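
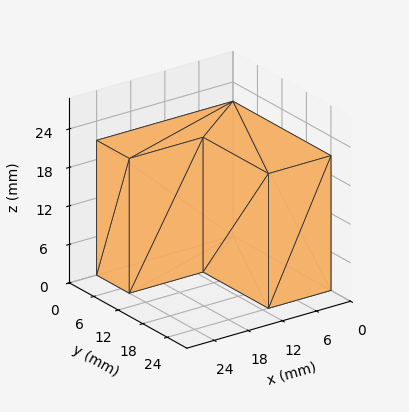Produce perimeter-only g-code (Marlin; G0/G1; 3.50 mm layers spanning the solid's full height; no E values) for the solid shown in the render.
Reading the render: the shape is an L-shaped prism: outer 24 × 24 mm, arm thicknesses ≈ 8 mm (horizontal) and 11 mm (vertical), extruded 21 mm in z (dimensions read to the nearest mm from the axis ticks). For the g-code, the solid's height is divided into equal slices at the stated Δz and each level perimeter traced with G1 moves after a G0 lift.

; perimeter-only toolpath
G21 ; units = mm
G90 ; absolute positioning
G28 ; home
; layer 1
G0 Z3.50
G0 X0.00 Y0.00
G1 X24.00 Y0.00
G1 X24.00 Y8.00
G1 X11.00 Y8.00
G1 X11.00 Y24.00
G1 X0.00 Y24.00
G1 X0.00 Y0.00
; layer 2
G0 Z7.00
G0 X0.00 Y0.00
G1 X24.00 Y0.00
G1 X24.00 Y8.00
G1 X11.00 Y8.00
G1 X11.00 Y24.00
G1 X0.00 Y24.00
G1 X0.00 Y0.00
; layer 3
G0 Z10.50
G0 X0.00 Y0.00
G1 X24.00 Y0.00
G1 X24.00 Y8.00
G1 X11.00 Y8.00
G1 X11.00 Y24.00
G1 X0.00 Y24.00
G1 X0.00 Y0.00
; layer 4
G0 Z14.00
G0 X0.00 Y0.00
G1 X24.00 Y0.00
G1 X24.00 Y8.00
G1 X11.00 Y8.00
G1 X11.00 Y24.00
G1 X0.00 Y24.00
G1 X0.00 Y0.00
; layer 5
G0 Z17.50
G0 X0.00 Y0.00
G1 X24.00 Y0.00
G1 X24.00 Y8.00
G1 X11.00 Y8.00
G1 X11.00 Y24.00
G1 X0.00 Y24.00
G1 X0.00 Y0.00
; layer 6
G0 Z21.00
G0 X0.00 Y0.00
G1 X24.00 Y0.00
G1 X24.00 Y8.00
G1 X11.00 Y8.00
G1 X11.00 Y24.00
G1 X0.00 Y24.00
G1 X0.00 Y0.00
M2 ; end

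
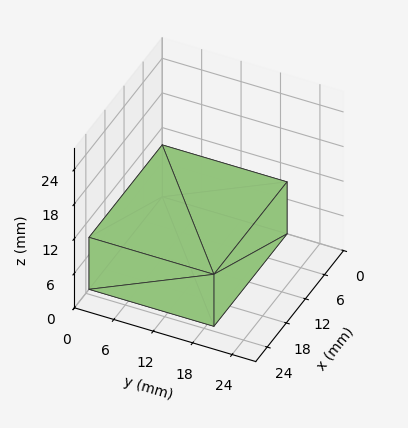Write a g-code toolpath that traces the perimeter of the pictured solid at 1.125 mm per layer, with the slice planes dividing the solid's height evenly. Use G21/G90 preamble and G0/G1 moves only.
Reading the render: the shape is a rectangular box, roughly 23 × 19 mm footprint and 9 mm tall (dimensions read to the nearest mm from the axis ticks). For the g-code, the solid's height is divided into equal slices at the stated Δz and each level perimeter traced with G1 moves after a G0 lift.

; perimeter-only toolpath
G21 ; units = mm
G90 ; absolute positioning
G28 ; home
; layer 1
G0 Z1.125
G0 X0.000 Y0.000
G1 X23.000 Y0.000
G1 X23.000 Y19.000
G1 X0.000 Y19.000
G1 X0.000 Y0.000
; layer 2
G0 Z2.250
G0 X0.000 Y0.000
G1 X23.000 Y0.000
G1 X23.000 Y19.000
G1 X0.000 Y19.000
G1 X0.000 Y0.000
; layer 3
G0 Z3.375
G0 X0.000 Y0.000
G1 X23.000 Y0.000
G1 X23.000 Y19.000
G1 X0.000 Y19.000
G1 X0.000 Y0.000
; layer 4
G0 Z4.500
G0 X0.000 Y0.000
G1 X23.000 Y0.000
G1 X23.000 Y19.000
G1 X0.000 Y19.000
G1 X0.000 Y0.000
; layer 5
G0 Z5.625
G0 X0.000 Y0.000
G1 X23.000 Y0.000
G1 X23.000 Y19.000
G1 X0.000 Y19.000
G1 X0.000 Y0.000
; layer 6
G0 Z6.750
G0 X0.000 Y0.000
G1 X23.000 Y0.000
G1 X23.000 Y19.000
G1 X0.000 Y19.000
G1 X0.000 Y0.000
; layer 7
G0 Z7.875
G0 X0.000 Y0.000
G1 X23.000 Y0.000
G1 X23.000 Y19.000
G1 X0.000 Y19.000
G1 X0.000 Y0.000
; layer 8
G0 Z9.000
G0 X0.000 Y0.000
G1 X23.000 Y0.000
G1 X23.000 Y19.000
G1 X0.000 Y19.000
G1 X0.000 Y0.000
M2 ; end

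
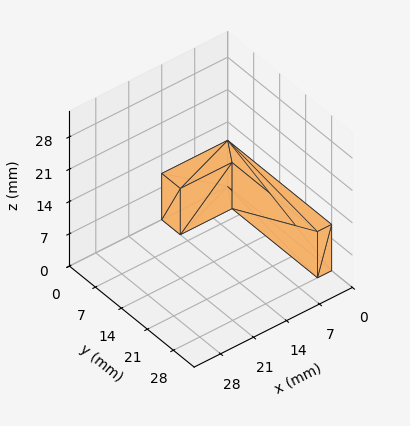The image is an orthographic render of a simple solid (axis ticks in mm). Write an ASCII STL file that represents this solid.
Reading the render: the shape is an L-shaped prism: outer 14 × 28 mm, arm thicknesses ≈ 5 mm (horizontal) and 3 mm (vertical), extruded 10 mm in z (dimensions read to the nearest mm from the axis ticks). For the STL, each face is triangulated and given an outward normal.

solid part
  facet normal 0.0000 0.0000 -1.0000
    outer loop
      vertex 14.0 5.0 0.0
      vertex 14.0 0.0 0.0
      vertex 0.0 0.0 0.0
    endloop
  endfacet
  facet normal 0.0000 0.0000 -1.0000
    outer loop
      vertex 3.0 5.0 0.0
      vertex 14.0 5.0 0.0
      vertex 0.0 0.0 0.0
    endloop
  endfacet
  facet normal 0.0000 0.0000 -1.0000
    outer loop
      vertex 3.0 28.0 0.0
      vertex 3.0 5.0 0.0
      vertex 0.0 0.0 0.0
    endloop
  endfacet
  facet normal 0.0000 0.0000 -1.0000
    outer loop
      vertex 0.0 28.0 0.0
      vertex 3.0 28.0 0.0
      vertex 0.0 0.0 0.0
    endloop
  endfacet
  facet normal 0.0000 0.0000 1.0000
    outer loop
      vertex 0.0 0.0 10.0
      vertex 14.0 0.0 10.0
      vertex 14.0 5.0 10.0
    endloop
  endfacet
  facet normal 0.0000 0.0000 1.0000
    outer loop
      vertex 0.0 0.0 10.0
      vertex 14.0 5.0 10.0
      vertex 3.0 5.0 10.0
    endloop
  endfacet
  facet normal 0.0000 0.0000 1.0000
    outer loop
      vertex 0.0 0.0 10.0
      vertex 3.0 5.0 10.0
      vertex 3.0 28.0 10.0
    endloop
  endfacet
  facet normal 0.0000 0.0000 1.0000
    outer loop
      vertex 0.0 0.0 10.0
      vertex 3.0 28.0 10.0
      vertex 0.0 28.0 10.0
    endloop
  endfacet
  facet normal 0.0000 -1.0000 0.0000
    outer loop
      vertex 0.0 0.0 0.0
      vertex 14.0 0.0 0.0
      vertex 14.0 0.0 10.0
    endloop
  endfacet
  facet normal 0.0000 -1.0000 0.0000
    outer loop
      vertex 0.0 0.0 0.0
      vertex 14.0 0.0 10.0
      vertex 0.0 0.0 10.0
    endloop
  endfacet
  facet normal 1.0000 0.0000 0.0000
    outer loop
      vertex 14.0 0.0 0.0
      vertex 14.0 5.0 0.0
      vertex 14.0 5.0 10.0
    endloop
  endfacet
  facet normal 1.0000 0.0000 0.0000
    outer loop
      vertex 14.0 0.0 0.0
      vertex 14.0 5.0 10.0
      vertex 14.0 0.0 10.0
    endloop
  endfacet
  facet normal 0.0000 1.0000 0.0000
    outer loop
      vertex 14.0 5.0 0.0
      vertex 3.0 5.0 0.0
      vertex 3.0 5.0 10.0
    endloop
  endfacet
  facet normal 0.0000 1.0000 0.0000
    outer loop
      vertex 14.0 5.0 0.0
      vertex 3.0 5.0 10.0
      vertex 14.0 5.0 10.0
    endloop
  endfacet
  facet normal 1.0000 0.0000 0.0000
    outer loop
      vertex 3.0 5.0 0.0
      vertex 3.0 28.0 0.0
      vertex 3.0 28.0 10.0
    endloop
  endfacet
  facet normal 1.0000 0.0000 0.0000
    outer loop
      vertex 3.0 5.0 0.0
      vertex 3.0 28.0 10.0
      vertex 3.0 5.0 10.0
    endloop
  endfacet
  facet normal 0.0000 1.0000 0.0000
    outer loop
      vertex 3.0 28.0 0.0
      vertex 0.0 28.0 0.0
      vertex 0.0 28.0 10.0
    endloop
  endfacet
  facet normal 0.0000 1.0000 0.0000
    outer loop
      vertex 3.0 28.0 0.0
      vertex 0.0 28.0 10.0
      vertex 3.0 28.0 10.0
    endloop
  endfacet
  facet normal -1.0000 0.0000 0.0000
    outer loop
      vertex 0.0 28.0 0.0
      vertex 0.0 0.0 0.0
      vertex 0.0 0.0 10.0
    endloop
  endfacet
  facet normal -1.0000 0.0000 0.0000
    outer loop
      vertex 0.0 28.0 0.0
      vertex 0.0 0.0 10.0
      vertex 0.0 28.0 10.0
    endloop
  endfacet
endsolid part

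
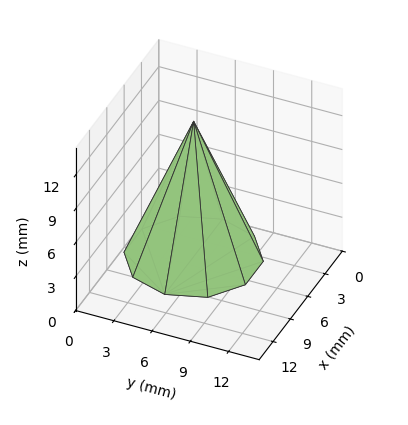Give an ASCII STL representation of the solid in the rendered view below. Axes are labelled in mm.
Reading the render: the shape is a regular 10-sided pyramid, base circumscribed radius ≈ 5 mm, apex at z ≈ 12 mm (dimensions read to the nearest mm from the axis ticks). For the STL, each face is triangulated and given an outward normal.

solid part
  facet normal 0.0000 0.0000 -1.0000
    outer loop
      vertex 6.55 9.76 0.00
      vertex 9.05 7.94 0.00
      vertex 10.00 5.00 0.00
    endloop
  endfacet
  facet normal 0.0000 0.0000 -1.0000
    outer loop
      vertex 3.45 9.76 0.00
      vertex 6.55 9.76 0.00
      vertex 10.00 5.00 0.00
    endloop
  endfacet
  facet normal 0.0000 0.0000 -1.0000
    outer loop
      vertex 0.95 7.94 0.00
      vertex 3.45 9.76 0.00
      vertex 10.00 5.00 0.00
    endloop
  endfacet
  facet normal 0.0000 0.0000 -1.0000
    outer loop
      vertex 0.00 5.00 0.00
      vertex 0.95 7.94 0.00
      vertex 10.00 5.00 0.00
    endloop
  endfacet
  facet normal 0.0000 0.0000 -1.0000
    outer loop
      vertex 0.95 2.06 0.00
      vertex 0.00 5.00 0.00
      vertex 10.00 5.00 0.00
    endloop
  endfacet
  facet normal 0.0000 0.0000 -1.0000
    outer loop
      vertex 3.45 0.24 0.00
      vertex 0.95 2.06 0.00
      vertex 10.00 5.00 0.00
    endloop
  endfacet
  facet normal 0.0000 0.0000 -1.0000
    outer loop
      vertex 6.55 0.24 0.00
      vertex 3.45 0.24 0.00
      vertex 10.00 5.00 0.00
    endloop
  endfacet
  facet normal 0.0000 0.0000 -1.0000
    outer loop
      vertex 9.05 2.06 0.00
      vertex 6.55 0.24 0.00
      vertex 10.00 5.00 0.00
    endloop
  endfacet
  facet normal 0.8846 0.2858 0.3686
    outer loop
      vertex 10.00 5.00 0.00
      vertex 9.05 7.94 0.00
      vertex 5.00 5.00 12.00
    endloop
  endfacet
  facet normal 0.5471 0.7515 0.3688
    outer loop
      vertex 9.05 7.94 0.00
      vertex 6.55 9.76 0.00
      vertex 5.00 5.00 12.00
    endloop
  endfacet
  facet normal 0.0000 0.9295 0.3687
    outer loop
      vertex 6.55 9.76 0.00
      vertex 3.45 9.76 0.00
      vertex 5.00 5.00 12.00
    endloop
  endfacet
  facet normal -0.5471 0.7515 0.3688
    outer loop
      vertex 3.45 9.76 0.00
      vertex 0.95 7.94 0.00
      vertex 5.00 5.00 12.00
    endloop
  endfacet
  facet normal -0.8846 0.2858 0.3686
    outer loop
      vertex 0.95 7.94 0.00
      vertex 0.00 5.00 0.00
      vertex 5.00 5.00 12.00
    endloop
  endfacet
  facet normal -0.8846 -0.2858 0.3686
    outer loop
      vertex 0.00 5.00 0.00
      vertex 0.95 2.06 0.00
      vertex 5.00 5.00 12.00
    endloop
  endfacet
  facet normal -0.5471 -0.7515 0.3688
    outer loop
      vertex 0.95 2.06 0.00
      vertex 3.45 0.24 0.00
      vertex 5.00 5.00 12.00
    endloop
  endfacet
  facet normal 0.0000 -0.9295 0.3687
    outer loop
      vertex 3.45 0.24 0.00
      vertex 6.55 0.24 0.00
      vertex 5.00 5.00 12.00
    endloop
  endfacet
  facet normal 0.5471 -0.7515 0.3688
    outer loop
      vertex 6.55 0.24 0.00
      vertex 9.05 2.06 0.00
      vertex 5.00 5.00 12.00
    endloop
  endfacet
  facet normal 0.8846 -0.2858 0.3686
    outer loop
      vertex 9.05 2.06 0.00
      vertex 10.00 5.00 0.00
      vertex 5.00 5.00 12.00
    endloop
  endfacet
endsolid part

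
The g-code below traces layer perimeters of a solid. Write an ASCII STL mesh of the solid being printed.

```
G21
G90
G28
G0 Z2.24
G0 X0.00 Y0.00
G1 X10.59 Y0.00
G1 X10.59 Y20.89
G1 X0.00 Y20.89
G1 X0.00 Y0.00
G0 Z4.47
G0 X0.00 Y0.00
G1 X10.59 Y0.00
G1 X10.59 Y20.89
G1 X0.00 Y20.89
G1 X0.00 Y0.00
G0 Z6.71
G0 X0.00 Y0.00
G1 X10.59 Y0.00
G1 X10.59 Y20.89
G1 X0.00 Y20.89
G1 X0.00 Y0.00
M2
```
solid part
  facet normal 0.0000 0.0000 -1.0000
    outer loop
      vertex 10.59 20.89 0.00
      vertex 10.59 0.00 0.00
      vertex 0.00 0.00 0.00
    endloop
  endfacet
  facet normal 0.0000 0.0000 -1.0000
    outer loop
      vertex 0.00 20.89 0.00
      vertex 10.59 20.89 0.00
      vertex 0.00 0.00 0.00
    endloop
  endfacet
  facet normal 0.0000 0.0000 1.0000
    outer loop
      vertex 0.00 0.00 6.71
      vertex 10.59 0.00 6.71
      vertex 10.59 20.89 6.71
    endloop
  endfacet
  facet normal 0.0000 0.0000 1.0000
    outer loop
      vertex 0.00 0.00 6.71
      vertex 10.59 20.89 6.71
      vertex 0.00 20.89 6.71
    endloop
  endfacet
  facet normal 0.0000 -1.0000 0.0000
    outer loop
      vertex 0.00 0.00 0.00
      vertex 10.59 0.00 0.00
      vertex 10.59 0.00 6.71
    endloop
  endfacet
  facet normal 0.0000 -1.0000 0.0000
    outer loop
      vertex 0.00 0.00 0.00
      vertex 10.59 0.00 6.71
      vertex 0.00 0.00 6.71
    endloop
  endfacet
  facet normal 0.0000 1.0000 0.0000
    outer loop
      vertex 10.59 20.89 6.71
      vertex 10.59 20.89 0.00
      vertex 0.00 20.89 0.00
    endloop
  endfacet
  facet normal 0.0000 1.0000 0.0000
    outer loop
      vertex 0.00 20.89 6.71
      vertex 10.59 20.89 6.71
      vertex 0.00 20.89 0.00
    endloop
  endfacet
  facet normal -1.0000 0.0000 0.0000
    outer loop
      vertex 0.00 20.89 6.71
      vertex 0.00 20.89 0.00
      vertex 0.00 0.00 0.00
    endloop
  endfacet
  facet normal -1.0000 0.0000 0.0000
    outer loop
      vertex 0.00 0.00 6.71
      vertex 0.00 20.89 6.71
      vertex 0.00 0.00 0.00
    endloop
  endfacet
  facet normal 1.0000 0.0000 0.0000
    outer loop
      vertex 10.59 0.00 0.00
      vertex 10.59 20.89 0.00
      vertex 10.59 20.89 6.71
    endloop
  endfacet
  facet normal 1.0000 0.0000 0.0000
    outer loop
      vertex 10.59 0.00 0.00
      vertex 10.59 20.89 6.71
      vertex 10.59 0.00 6.71
    endloop
  endfacet
endsolid part

The G0 Z moves step by Δz≈2.24 mm. Every layer's G1 loop is the same polygon, so the solid is a straight extrusion of it from z=0 to z≈6.71. Closing with flat bottom and top caps and triangulating gives 12 facets — a rectangular box, roughly 10.6 × 20.9 mm footprint and 6.71 mm tall.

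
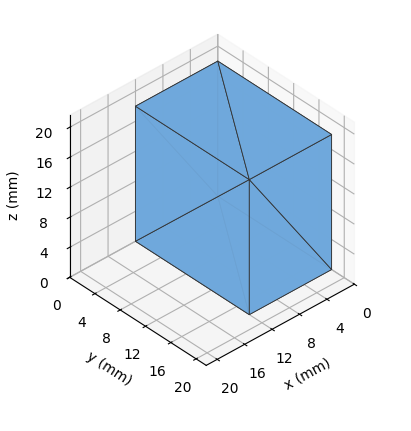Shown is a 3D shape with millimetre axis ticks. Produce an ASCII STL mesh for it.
Reading the render: the shape is a rectangular box, roughly 12 × 18 mm footprint and 18 mm tall (dimensions read to the nearest mm from the axis ticks). For the STL, each face is triangulated and given an outward normal.

solid part
  facet normal 0.0000 0.0000 -1.0000
    outer loop
      vertex 12.000 18.000 0.000
      vertex 12.000 0.000 0.000
      vertex 0.000 0.000 0.000
    endloop
  endfacet
  facet normal 0.0000 0.0000 -1.0000
    outer loop
      vertex 0.000 18.000 0.000
      vertex 12.000 18.000 0.000
      vertex 0.000 0.000 0.000
    endloop
  endfacet
  facet normal 0.0000 0.0000 1.0000
    outer loop
      vertex 0.000 0.000 18.000
      vertex 12.000 0.000 18.000
      vertex 12.000 18.000 18.000
    endloop
  endfacet
  facet normal 0.0000 0.0000 1.0000
    outer loop
      vertex 0.000 0.000 18.000
      vertex 12.000 18.000 18.000
      vertex 0.000 18.000 18.000
    endloop
  endfacet
  facet normal 0.0000 -1.0000 0.0000
    outer loop
      vertex 0.000 0.000 0.000
      vertex 12.000 0.000 0.000
      vertex 12.000 0.000 18.000
    endloop
  endfacet
  facet normal 0.0000 -1.0000 0.0000
    outer loop
      vertex 0.000 0.000 0.000
      vertex 12.000 0.000 18.000
      vertex 0.000 0.000 18.000
    endloop
  endfacet
  facet normal 0.0000 1.0000 0.0000
    outer loop
      vertex 12.000 18.000 18.000
      vertex 12.000 18.000 0.000
      vertex 0.000 18.000 0.000
    endloop
  endfacet
  facet normal 0.0000 1.0000 0.0000
    outer loop
      vertex 0.000 18.000 18.000
      vertex 12.000 18.000 18.000
      vertex 0.000 18.000 0.000
    endloop
  endfacet
  facet normal -1.0000 0.0000 0.0000
    outer loop
      vertex 0.000 18.000 18.000
      vertex 0.000 18.000 0.000
      vertex 0.000 0.000 0.000
    endloop
  endfacet
  facet normal -1.0000 0.0000 0.0000
    outer loop
      vertex 0.000 0.000 18.000
      vertex 0.000 18.000 18.000
      vertex 0.000 0.000 0.000
    endloop
  endfacet
  facet normal 1.0000 0.0000 0.0000
    outer loop
      vertex 12.000 0.000 0.000
      vertex 12.000 18.000 0.000
      vertex 12.000 18.000 18.000
    endloop
  endfacet
  facet normal 1.0000 0.0000 0.0000
    outer loop
      vertex 12.000 0.000 0.000
      vertex 12.000 18.000 18.000
      vertex 12.000 0.000 18.000
    endloop
  endfacet
endsolid part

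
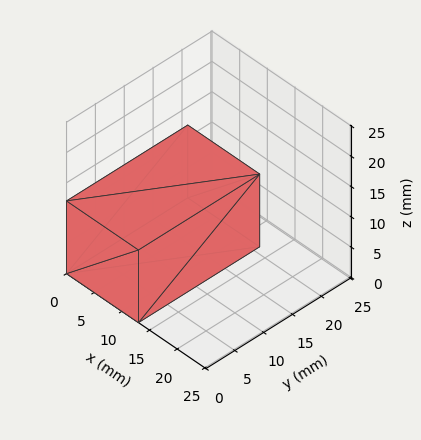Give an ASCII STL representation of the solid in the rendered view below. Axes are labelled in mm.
Reading the render: the shape is a rectangular box, roughly 13 × 21 mm footprint and 12 mm tall (dimensions read to the nearest mm from the axis ticks). For the STL, each face is triangulated and given an outward normal.

solid part
  facet normal 0.0000 0.0000 -1.0000
    outer loop
      vertex 13.00 21.00 0.00
      vertex 13.00 0.00 0.00
      vertex 0.00 0.00 0.00
    endloop
  endfacet
  facet normal 0.0000 0.0000 -1.0000
    outer loop
      vertex 0.00 21.00 0.00
      vertex 13.00 21.00 0.00
      vertex 0.00 0.00 0.00
    endloop
  endfacet
  facet normal 0.0000 0.0000 1.0000
    outer loop
      vertex 0.00 0.00 12.00
      vertex 13.00 0.00 12.00
      vertex 13.00 21.00 12.00
    endloop
  endfacet
  facet normal 0.0000 0.0000 1.0000
    outer loop
      vertex 0.00 0.00 12.00
      vertex 13.00 21.00 12.00
      vertex 0.00 21.00 12.00
    endloop
  endfacet
  facet normal 0.0000 -1.0000 0.0000
    outer loop
      vertex 0.00 0.00 0.00
      vertex 13.00 0.00 0.00
      vertex 13.00 0.00 12.00
    endloop
  endfacet
  facet normal 0.0000 -1.0000 0.0000
    outer loop
      vertex 0.00 0.00 0.00
      vertex 13.00 0.00 12.00
      vertex 0.00 0.00 12.00
    endloop
  endfacet
  facet normal 0.0000 1.0000 0.0000
    outer loop
      vertex 13.00 21.00 12.00
      vertex 13.00 21.00 0.00
      vertex 0.00 21.00 0.00
    endloop
  endfacet
  facet normal 0.0000 1.0000 0.0000
    outer loop
      vertex 0.00 21.00 12.00
      vertex 13.00 21.00 12.00
      vertex 0.00 21.00 0.00
    endloop
  endfacet
  facet normal -1.0000 0.0000 0.0000
    outer loop
      vertex 0.00 21.00 12.00
      vertex 0.00 21.00 0.00
      vertex 0.00 0.00 0.00
    endloop
  endfacet
  facet normal -1.0000 0.0000 0.0000
    outer loop
      vertex 0.00 0.00 12.00
      vertex 0.00 21.00 12.00
      vertex 0.00 0.00 0.00
    endloop
  endfacet
  facet normal 1.0000 0.0000 0.0000
    outer loop
      vertex 13.00 0.00 0.00
      vertex 13.00 21.00 0.00
      vertex 13.00 21.00 12.00
    endloop
  endfacet
  facet normal 1.0000 0.0000 0.0000
    outer loop
      vertex 13.00 0.00 0.00
      vertex 13.00 21.00 12.00
      vertex 13.00 0.00 12.00
    endloop
  endfacet
endsolid part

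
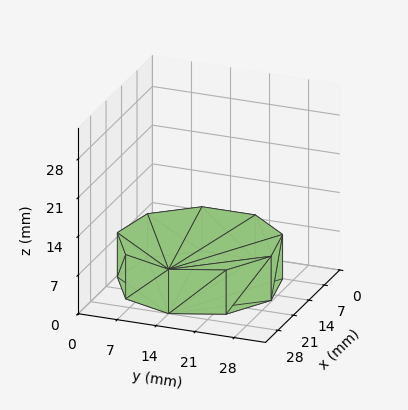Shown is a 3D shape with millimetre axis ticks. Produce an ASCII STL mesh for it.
Reading the render: the shape is a regular 9-sided prism (a cylinder approximated with 9 flat sides), circumscribed radius ≈ 14 mm, height ≈ 8 mm (dimensions read to the nearest mm from the axis ticks). For the STL, each face is triangulated and given an outward normal.

solid part
  facet normal 0.0000 0.0000 -1.0000
    outer loop
      vertex 16.431 27.787 0.000
      vertex 24.725 22.999 0.000
      vertex 28.000 14.000 0.000
    endloop
  endfacet
  facet normal 0.0000 0.0000 -1.0000
    outer loop
      vertex 7.000 26.124 0.000
      vertex 16.431 27.787 0.000
      vertex 28.000 14.000 0.000
    endloop
  endfacet
  facet normal 0.0000 0.0000 -1.0000
    outer loop
      vertex 0.844 18.788 0.000
      vertex 7.000 26.124 0.000
      vertex 28.000 14.000 0.000
    endloop
  endfacet
  facet normal 0.0000 0.0000 -1.0000
    outer loop
      vertex 0.844 9.212 0.000
      vertex 0.844 18.788 0.000
      vertex 28.000 14.000 0.000
    endloop
  endfacet
  facet normal 0.0000 0.0000 -1.0000
    outer loop
      vertex 7.000 1.876 0.000
      vertex 0.844 9.212 0.000
      vertex 28.000 14.000 0.000
    endloop
  endfacet
  facet normal 0.0000 0.0000 -1.0000
    outer loop
      vertex 16.431 0.213 0.000
      vertex 7.000 1.876 0.000
      vertex 28.000 14.000 0.000
    endloop
  endfacet
  facet normal 0.0000 0.0000 -1.0000
    outer loop
      vertex 24.725 5.001 0.000
      vertex 16.431 0.213 0.000
      vertex 28.000 14.000 0.000
    endloop
  endfacet
  facet normal 0.0000 0.0000 1.0000
    outer loop
      vertex 28.000 14.000 8.000
      vertex 24.725 22.999 8.000
      vertex 16.431 27.787 8.000
    endloop
  endfacet
  facet normal 0.0000 0.0000 1.0000
    outer loop
      vertex 28.000 14.000 8.000
      vertex 16.431 27.787 8.000
      vertex 7.000 26.124 8.000
    endloop
  endfacet
  facet normal 0.0000 0.0000 1.0000
    outer loop
      vertex 28.000 14.000 8.000
      vertex 7.000 26.124 8.000
      vertex 0.844 18.788 8.000
    endloop
  endfacet
  facet normal 0.0000 0.0000 1.0000
    outer loop
      vertex 28.000 14.000 8.000
      vertex 0.844 18.788 8.000
      vertex 0.844 9.212 8.000
    endloop
  endfacet
  facet normal 0.0000 0.0000 1.0000
    outer loop
      vertex 28.000 14.000 8.000
      vertex 0.844 9.212 8.000
      vertex 7.000 1.876 8.000
    endloop
  endfacet
  facet normal 0.0000 0.0000 1.0000
    outer loop
      vertex 28.000 14.000 8.000
      vertex 7.000 1.876 8.000
      vertex 16.431 0.213 8.000
    endloop
  endfacet
  facet normal 0.0000 0.0000 1.0000
    outer loop
      vertex 28.000 14.000 8.000
      vertex 16.431 0.213 8.000
      vertex 24.725 5.001 8.000
    endloop
  endfacet
  facet normal 0.9397 0.3420 0.0000
    outer loop
      vertex 28.000 14.000 0.000
      vertex 24.725 22.999 0.000
      vertex 24.725 22.999 8.000
    endloop
  endfacet
  facet normal 0.9397 0.3420 0.0000
    outer loop
      vertex 28.000 14.000 0.000
      vertex 24.725 22.999 8.000
      vertex 28.000 14.000 8.000
    endloop
  endfacet
  facet normal 0.5000 0.8660 0.0000
    outer loop
      vertex 24.725 22.999 0.000
      vertex 16.431 27.787 0.000
      vertex 16.431 27.787 8.000
    endloop
  endfacet
  facet normal 0.5000 0.8660 0.0000
    outer loop
      vertex 24.725 22.999 0.000
      vertex 16.431 27.787 8.000
      vertex 24.725 22.999 8.000
    endloop
  endfacet
  facet normal -0.1737 0.9848 0.0000
    outer loop
      vertex 16.431 27.787 0.000
      vertex 7.000 26.124 0.000
      vertex 7.000 26.124 8.000
    endloop
  endfacet
  facet normal -0.1737 0.9848 0.0000
    outer loop
      vertex 16.431 27.787 0.000
      vertex 7.000 26.124 8.000
      vertex 16.431 27.787 8.000
    endloop
  endfacet
  facet normal -0.7660 0.6428 0.0000
    outer loop
      vertex 7.000 26.124 0.000
      vertex 0.844 18.788 0.000
      vertex 0.844 18.788 8.000
    endloop
  endfacet
  facet normal -0.7660 0.6428 0.0000
    outer loop
      vertex 7.000 26.124 0.000
      vertex 0.844 18.788 8.000
      vertex 7.000 26.124 8.000
    endloop
  endfacet
  facet normal -1.0000 0.0000 0.0000
    outer loop
      vertex 0.844 18.788 0.000
      vertex 0.844 9.212 0.000
      vertex 0.844 9.212 8.000
    endloop
  endfacet
  facet normal -1.0000 0.0000 0.0000
    outer loop
      vertex 0.844 18.788 0.000
      vertex 0.844 9.212 8.000
      vertex 0.844 18.788 8.000
    endloop
  endfacet
  facet normal -0.7660 -0.6428 0.0000
    outer loop
      vertex 0.844 9.212 0.000
      vertex 7.000 1.876 0.000
      vertex 7.000 1.876 8.000
    endloop
  endfacet
  facet normal -0.7660 -0.6428 0.0000
    outer loop
      vertex 0.844 9.212 0.000
      vertex 7.000 1.876 8.000
      vertex 0.844 9.212 8.000
    endloop
  endfacet
  facet normal -0.1737 -0.9848 0.0000
    outer loop
      vertex 7.000 1.876 0.000
      vertex 16.431 0.213 0.000
      vertex 16.431 0.213 8.000
    endloop
  endfacet
  facet normal -0.1737 -0.9848 0.0000
    outer loop
      vertex 7.000 1.876 0.000
      vertex 16.431 0.213 8.000
      vertex 7.000 1.876 8.000
    endloop
  endfacet
  facet normal 0.5000 -0.8660 0.0000
    outer loop
      vertex 16.431 0.213 0.000
      vertex 24.725 5.001 0.000
      vertex 24.725 5.001 8.000
    endloop
  endfacet
  facet normal 0.5000 -0.8660 0.0000
    outer loop
      vertex 16.431 0.213 0.000
      vertex 24.725 5.001 8.000
      vertex 16.431 0.213 8.000
    endloop
  endfacet
  facet normal 0.9397 -0.3420 0.0000
    outer loop
      vertex 24.725 5.001 0.000
      vertex 28.000 14.000 0.000
      vertex 28.000 14.000 8.000
    endloop
  endfacet
  facet normal 0.9397 -0.3420 0.0000
    outer loop
      vertex 24.725 5.001 0.000
      vertex 28.000 14.000 8.000
      vertex 24.725 5.001 8.000
    endloop
  endfacet
endsolid part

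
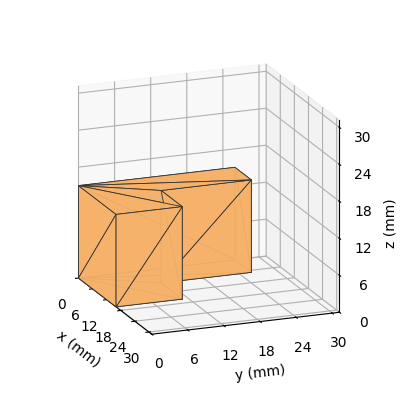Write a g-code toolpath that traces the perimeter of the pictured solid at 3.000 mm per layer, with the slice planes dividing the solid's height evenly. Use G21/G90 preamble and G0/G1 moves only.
Reading the render: the shape is an L-shaped prism: outer 16 × 26 mm, arm thicknesses ≈ 11 mm (horizontal) and 7 mm (vertical), extruded 15 mm in z (dimensions read to the nearest mm from the axis ticks). For the g-code, the solid's height is divided into equal slices at the stated Δz and each level perimeter traced with G1 moves after a G0 lift.

; perimeter-only toolpath
G21 ; units = mm
G90 ; absolute positioning
G28 ; home
; layer 1
G0 Z3.000
G0 X0.000 Y0.000
G1 X16.000 Y0.000
G1 X16.000 Y11.000
G1 X7.000 Y11.000
G1 X7.000 Y26.000
G1 X0.000 Y26.000
G1 X0.000 Y0.000
; layer 2
G0 Z6.000
G0 X0.000 Y0.000
G1 X16.000 Y0.000
G1 X16.000 Y11.000
G1 X7.000 Y11.000
G1 X7.000 Y26.000
G1 X0.000 Y26.000
G1 X0.000 Y0.000
; layer 3
G0 Z9.000
G0 X0.000 Y0.000
G1 X16.000 Y0.000
G1 X16.000 Y11.000
G1 X7.000 Y11.000
G1 X7.000 Y26.000
G1 X0.000 Y26.000
G1 X0.000 Y0.000
; layer 4
G0 Z12.000
G0 X0.000 Y0.000
G1 X16.000 Y0.000
G1 X16.000 Y11.000
G1 X7.000 Y11.000
G1 X7.000 Y26.000
G1 X0.000 Y26.000
G1 X0.000 Y0.000
; layer 5
G0 Z15.000
G0 X0.000 Y0.000
G1 X16.000 Y0.000
G1 X16.000 Y11.000
G1 X7.000 Y11.000
G1 X7.000 Y26.000
G1 X0.000 Y26.000
G1 X0.000 Y0.000
M2 ; end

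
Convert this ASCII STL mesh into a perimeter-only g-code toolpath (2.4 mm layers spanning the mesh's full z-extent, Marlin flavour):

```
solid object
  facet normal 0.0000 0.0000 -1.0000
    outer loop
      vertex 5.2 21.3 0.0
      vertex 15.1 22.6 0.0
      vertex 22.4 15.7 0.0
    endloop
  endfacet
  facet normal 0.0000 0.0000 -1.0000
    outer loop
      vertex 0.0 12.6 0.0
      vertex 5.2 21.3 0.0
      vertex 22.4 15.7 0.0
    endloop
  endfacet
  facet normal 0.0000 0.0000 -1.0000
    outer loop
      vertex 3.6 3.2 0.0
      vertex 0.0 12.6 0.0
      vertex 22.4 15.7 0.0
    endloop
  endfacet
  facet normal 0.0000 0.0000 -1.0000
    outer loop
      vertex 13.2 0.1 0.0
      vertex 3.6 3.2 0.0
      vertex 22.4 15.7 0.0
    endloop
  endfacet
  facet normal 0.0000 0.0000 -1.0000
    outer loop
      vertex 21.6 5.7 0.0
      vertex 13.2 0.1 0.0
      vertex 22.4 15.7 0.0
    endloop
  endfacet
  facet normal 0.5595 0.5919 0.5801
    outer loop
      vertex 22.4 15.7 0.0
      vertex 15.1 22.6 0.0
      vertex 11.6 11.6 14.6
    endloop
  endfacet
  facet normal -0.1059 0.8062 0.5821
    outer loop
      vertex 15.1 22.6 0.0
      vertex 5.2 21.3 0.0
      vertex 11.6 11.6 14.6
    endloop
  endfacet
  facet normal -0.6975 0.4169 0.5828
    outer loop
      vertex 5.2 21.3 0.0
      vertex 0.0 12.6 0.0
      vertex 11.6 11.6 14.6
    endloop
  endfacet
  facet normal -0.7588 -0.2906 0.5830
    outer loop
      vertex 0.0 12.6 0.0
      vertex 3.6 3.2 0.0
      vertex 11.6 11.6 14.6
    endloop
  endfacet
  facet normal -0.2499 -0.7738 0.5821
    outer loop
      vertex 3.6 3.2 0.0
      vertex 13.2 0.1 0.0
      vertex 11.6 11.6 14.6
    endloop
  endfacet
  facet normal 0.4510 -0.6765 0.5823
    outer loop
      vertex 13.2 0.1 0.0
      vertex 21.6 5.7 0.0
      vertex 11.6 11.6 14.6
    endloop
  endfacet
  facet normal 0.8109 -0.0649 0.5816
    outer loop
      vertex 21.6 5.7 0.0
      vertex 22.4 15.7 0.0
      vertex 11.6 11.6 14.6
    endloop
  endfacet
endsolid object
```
; perimeter-only toolpath
G21 ; units = mm
G90 ; absolute positioning
G28 ; home
; layer 1
G0 Z2.4
G0 X20.6 Y15.0
G1 X14.5 Y20.8
G1 X6.3 Y19.7
G1 X1.9 Y12.4
G1 X4.9 Y4.6
G1 X12.9 Y2.0
G1 X19.9 Y6.7
G1 X20.6 Y15.0
; layer 2
G0 Z4.9
G0 X18.8 Y14.3
G1 X13.9 Y18.9
G1 X7.3 Y18.1
G1 X3.9 Y12.3
G1 X6.3 Y6.0
G1 X12.7 Y3.9
G1 X18.3 Y7.7
G1 X18.8 Y14.3
; layer 3
G0 Z7.3
G0 X17.0 Y13.6
G1 X13.3 Y17.1
G1 X8.4 Y16.4
G1 X5.8 Y12.1
G1 X7.6 Y7.4
G1 X12.4 Y5.8
G1 X16.6 Y8.7
G1 X17.0 Y13.6
; layer 4
G0 Z9.7
G0 X15.2 Y13.0
G1 X12.8 Y15.3
G1 X9.5 Y14.8
G1 X7.7 Y11.9
G1 X8.9 Y8.8
G1 X12.1 Y7.8
G1 X14.9 Y9.6
G1 X15.2 Y13.0
; layer 5
G0 Z12.2
G0 X13.4 Y12.3
G1 X12.2 Y13.4
G1 X10.5 Y13.2
G1 X9.7 Y11.8
G1 X10.3 Y10.2
G1 X11.9 Y9.7
G1 X13.3 Y10.6
G1 X13.4 Y12.3
M2 ; end

The solid is a regular 7-sided pyramid, base circumscribed radius ≈ 11.6 mm, apex at z ≈ 14.6 mm. Slicing at Δz = 2.4 mm — 6 equal slices spanning the solid's height, so layer i sits at z = i·h/6 — gives 5 non-empty perimeters. Each is a 7-segment closed polygon; G0 lifts to the layer z and rapids to the start vertex, then G1 traces the edges. The cross-section shrinks linearly with z (the slice at the apex is degenerate and omitted).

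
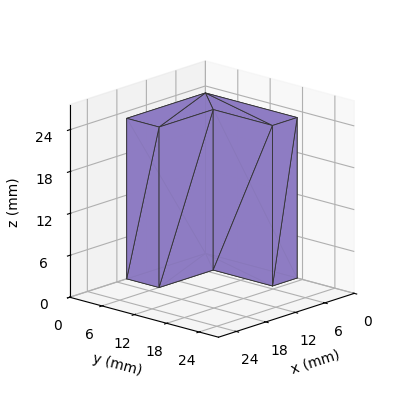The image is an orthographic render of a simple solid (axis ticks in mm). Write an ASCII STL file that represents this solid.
Reading the render: the shape is an L-shaped prism: outer 16 × 17 mm, arm thicknesses ≈ 6 mm (horizontal) and 5 mm (vertical), extruded 23 mm in z (dimensions read to the nearest mm from the axis ticks). For the STL, each face is triangulated and given an outward normal.

solid part
  facet normal 0.0000 0.0000 -1.0000
    outer loop
      vertex 16.000 6.000 0.000
      vertex 16.000 0.000 0.000
      vertex 0.000 0.000 0.000
    endloop
  endfacet
  facet normal 0.0000 0.0000 -1.0000
    outer loop
      vertex 5.000 6.000 0.000
      vertex 16.000 6.000 0.000
      vertex 0.000 0.000 0.000
    endloop
  endfacet
  facet normal 0.0000 0.0000 -1.0000
    outer loop
      vertex 5.000 17.000 0.000
      vertex 5.000 6.000 0.000
      vertex 0.000 0.000 0.000
    endloop
  endfacet
  facet normal 0.0000 0.0000 -1.0000
    outer loop
      vertex 0.000 17.000 0.000
      vertex 5.000 17.000 0.000
      vertex 0.000 0.000 0.000
    endloop
  endfacet
  facet normal 0.0000 0.0000 1.0000
    outer loop
      vertex 0.000 0.000 23.000
      vertex 16.000 0.000 23.000
      vertex 16.000 6.000 23.000
    endloop
  endfacet
  facet normal 0.0000 0.0000 1.0000
    outer loop
      vertex 0.000 0.000 23.000
      vertex 16.000 6.000 23.000
      vertex 5.000 6.000 23.000
    endloop
  endfacet
  facet normal 0.0000 0.0000 1.0000
    outer loop
      vertex 0.000 0.000 23.000
      vertex 5.000 6.000 23.000
      vertex 5.000 17.000 23.000
    endloop
  endfacet
  facet normal 0.0000 0.0000 1.0000
    outer loop
      vertex 0.000 0.000 23.000
      vertex 5.000 17.000 23.000
      vertex 0.000 17.000 23.000
    endloop
  endfacet
  facet normal 0.0000 -1.0000 0.0000
    outer loop
      vertex 0.000 0.000 0.000
      vertex 16.000 0.000 0.000
      vertex 16.000 0.000 23.000
    endloop
  endfacet
  facet normal 0.0000 -1.0000 0.0000
    outer loop
      vertex 0.000 0.000 0.000
      vertex 16.000 0.000 23.000
      vertex 0.000 0.000 23.000
    endloop
  endfacet
  facet normal 1.0000 0.0000 0.0000
    outer loop
      vertex 16.000 0.000 0.000
      vertex 16.000 6.000 0.000
      vertex 16.000 6.000 23.000
    endloop
  endfacet
  facet normal 1.0000 0.0000 0.0000
    outer loop
      vertex 16.000 0.000 0.000
      vertex 16.000 6.000 23.000
      vertex 16.000 0.000 23.000
    endloop
  endfacet
  facet normal 0.0000 1.0000 0.0000
    outer loop
      vertex 16.000 6.000 0.000
      vertex 5.000 6.000 0.000
      vertex 5.000 6.000 23.000
    endloop
  endfacet
  facet normal 0.0000 1.0000 0.0000
    outer loop
      vertex 16.000 6.000 0.000
      vertex 5.000 6.000 23.000
      vertex 16.000 6.000 23.000
    endloop
  endfacet
  facet normal 1.0000 0.0000 0.0000
    outer loop
      vertex 5.000 6.000 0.000
      vertex 5.000 17.000 0.000
      vertex 5.000 17.000 23.000
    endloop
  endfacet
  facet normal 1.0000 0.0000 0.0000
    outer loop
      vertex 5.000 6.000 0.000
      vertex 5.000 17.000 23.000
      vertex 5.000 6.000 23.000
    endloop
  endfacet
  facet normal 0.0000 1.0000 0.0000
    outer loop
      vertex 5.000 17.000 0.000
      vertex 0.000 17.000 0.000
      vertex 0.000 17.000 23.000
    endloop
  endfacet
  facet normal 0.0000 1.0000 0.0000
    outer loop
      vertex 5.000 17.000 0.000
      vertex 0.000 17.000 23.000
      vertex 5.000 17.000 23.000
    endloop
  endfacet
  facet normal -1.0000 0.0000 0.0000
    outer loop
      vertex 0.000 17.000 0.000
      vertex 0.000 0.000 0.000
      vertex 0.000 0.000 23.000
    endloop
  endfacet
  facet normal -1.0000 0.0000 0.0000
    outer loop
      vertex 0.000 17.000 0.000
      vertex 0.000 0.000 23.000
      vertex 0.000 17.000 23.000
    endloop
  endfacet
endsolid part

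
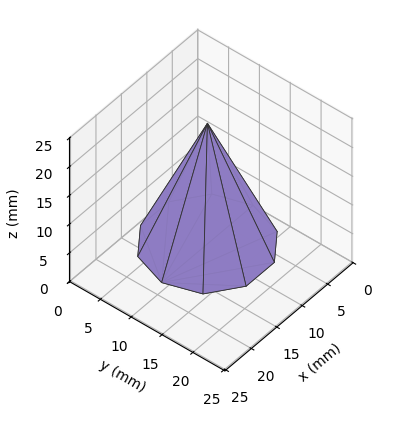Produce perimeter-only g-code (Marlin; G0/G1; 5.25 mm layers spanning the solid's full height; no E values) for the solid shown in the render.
Reading the render: the shape is a regular 10-sided pyramid, base circumscribed radius ≈ 9 mm, apex at z ≈ 21 mm (dimensions read to the nearest mm from the axis ticks). For the g-code, the solid's height is divided into equal slices at the stated Δz and each level perimeter traced with G1 moves after a G0 lift.

; perimeter-only toolpath
G21 ; units = mm
G90 ; absolute positioning
G28 ; home
; layer 1
G0 Z5.25
G0 X15.75 Y9.00
G1 X14.46 Y12.97
G1 X11.08 Y15.42
G1 X6.92 Y15.42
G1 X3.54 Y12.97
G1 X2.25 Y9.00
G1 X3.54 Y5.03
G1 X6.92 Y2.58
G1 X11.08 Y2.58
G1 X14.46 Y5.03
G1 X15.75 Y9.00
; layer 2
G0 Z10.50
G0 X13.50 Y9.00
G1 X12.64 Y11.64
G1 X10.39 Y13.28
G1 X7.61 Y13.28
G1 X5.36 Y11.64
G1 X4.50 Y9.00
G1 X5.36 Y6.36
G1 X7.61 Y4.72
G1 X10.39 Y4.72
G1 X12.64 Y6.36
G1 X13.50 Y9.00
; layer 3
G0 Z15.75
G0 X11.25 Y9.00
G1 X10.82 Y10.32
G1 X9.70 Y11.14
G1 X8.30 Y11.14
G1 X7.18 Y10.32
G1 X6.75 Y9.00
G1 X7.18 Y7.68
G1 X8.30 Y6.86
G1 X9.70 Y6.86
G1 X10.82 Y7.68
G1 X11.25 Y9.00
M2 ; end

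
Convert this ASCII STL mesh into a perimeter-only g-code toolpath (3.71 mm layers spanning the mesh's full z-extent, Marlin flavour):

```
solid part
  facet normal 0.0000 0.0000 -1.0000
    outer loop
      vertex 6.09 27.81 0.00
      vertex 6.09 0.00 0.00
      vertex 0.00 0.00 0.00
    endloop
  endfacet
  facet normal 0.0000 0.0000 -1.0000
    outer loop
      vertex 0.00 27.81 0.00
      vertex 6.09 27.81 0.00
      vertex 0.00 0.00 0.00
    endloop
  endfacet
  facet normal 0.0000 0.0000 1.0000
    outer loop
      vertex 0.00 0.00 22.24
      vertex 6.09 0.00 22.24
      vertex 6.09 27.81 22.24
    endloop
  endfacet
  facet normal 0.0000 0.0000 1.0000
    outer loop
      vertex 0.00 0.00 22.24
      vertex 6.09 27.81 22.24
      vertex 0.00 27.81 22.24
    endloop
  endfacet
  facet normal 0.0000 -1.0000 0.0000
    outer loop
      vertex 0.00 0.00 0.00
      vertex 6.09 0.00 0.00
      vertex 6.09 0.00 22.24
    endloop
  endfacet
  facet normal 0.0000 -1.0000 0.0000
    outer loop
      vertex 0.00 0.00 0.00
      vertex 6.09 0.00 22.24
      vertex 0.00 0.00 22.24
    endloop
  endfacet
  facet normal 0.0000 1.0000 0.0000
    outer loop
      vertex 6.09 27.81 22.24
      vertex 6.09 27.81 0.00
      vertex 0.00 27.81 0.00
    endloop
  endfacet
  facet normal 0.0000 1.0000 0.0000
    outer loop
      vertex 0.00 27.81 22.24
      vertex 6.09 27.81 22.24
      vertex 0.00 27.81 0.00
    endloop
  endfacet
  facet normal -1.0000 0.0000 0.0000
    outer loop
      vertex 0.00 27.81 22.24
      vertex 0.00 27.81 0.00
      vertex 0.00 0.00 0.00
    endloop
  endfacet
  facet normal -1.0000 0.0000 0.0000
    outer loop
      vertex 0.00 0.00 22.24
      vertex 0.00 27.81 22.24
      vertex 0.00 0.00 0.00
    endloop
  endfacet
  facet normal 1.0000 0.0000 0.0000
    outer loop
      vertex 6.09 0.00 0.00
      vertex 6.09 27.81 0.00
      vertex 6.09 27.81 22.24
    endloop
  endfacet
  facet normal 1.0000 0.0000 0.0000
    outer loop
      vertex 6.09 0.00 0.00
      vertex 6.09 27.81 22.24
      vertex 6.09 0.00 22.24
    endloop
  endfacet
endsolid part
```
; perimeter-only toolpath
G21 ; units = mm
G90 ; absolute positioning
G28 ; home
; layer 1
G0 Z3.71
G0 X0.00 Y0.00
G1 X6.09 Y0.00
G1 X6.09 Y27.81
G1 X0.00 Y27.81
G1 X0.00 Y0.00
; layer 2
G0 Z7.41
G0 X0.00 Y0.00
G1 X6.09 Y0.00
G1 X6.09 Y27.81
G1 X0.00 Y27.81
G1 X0.00 Y0.00
; layer 3
G0 Z11.12
G0 X0.00 Y0.00
G1 X6.09 Y0.00
G1 X6.09 Y27.81
G1 X0.00 Y27.81
G1 X0.00 Y0.00
; layer 4
G0 Z14.83
G0 X0.00 Y0.00
G1 X6.09 Y0.00
G1 X6.09 Y27.81
G1 X0.00 Y27.81
G1 X0.00 Y0.00
; layer 5
G0 Z18.53
G0 X0.00 Y0.00
G1 X6.09 Y0.00
G1 X6.09 Y27.81
G1 X0.00 Y27.81
G1 X0.00 Y0.00
; layer 6
G0 Z22.24
G0 X0.00 Y0.00
G1 X6.09 Y0.00
G1 X6.09 Y27.81
G1 X0.00 Y27.81
G1 X0.00 Y0.00
M2 ; end

The solid is a rectangular box, roughly 6.09 × 27.8 mm footprint and 22.2 mm tall. Slicing at Δz = 3.71 mm — 6 equal slices spanning the solid's height, so layer i sits at z = i·h/6 — gives 6 non-empty perimeters. Each is a 4-segment closed polygon; G0 lifts to the layer z and rapids to the start vertex, then G1 traces the edges.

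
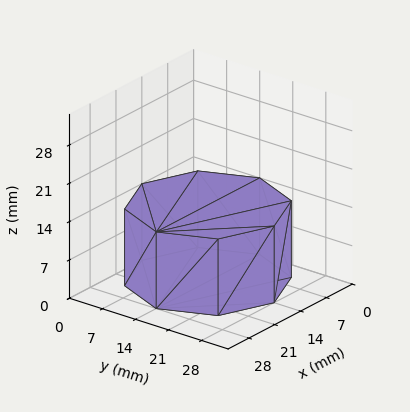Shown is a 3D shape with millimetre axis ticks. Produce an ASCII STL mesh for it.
Reading the render: the shape is a regular 8-sided prism (a cylinder approximated with 8 flat sides), circumscribed radius ≈ 14 mm, height ≈ 14 mm (dimensions read to the nearest mm from the axis ticks). For the STL, each face is triangulated and given an outward normal.

solid part
  facet normal 0.0000 0.0000 -1.0000
    outer loop
      vertex 14.00 28.00 0.00
      vertex 23.90 23.90 0.00
      vertex 28.00 14.00 0.00
    endloop
  endfacet
  facet normal 0.0000 0.0000 -1.0000
    outer loop
      vertex 4.10 23.90 0.00
      vertex 14.00 28.00 0.00
      vertex 28.00 14.00 0.00
    endloop
  endfacet
  facet normal 0.0000 0.0000 -1.0000
    outer loop
      vertex 0.00 14.00 0.00
      vertex 4.10 23.90 0.00
      vertex 28.00 14.00 0.00
    endloop
  endfacet
  facet normal 0.0000 0.0000 -1.0000
    outer loop
      vertex 4.10 4.10 0.00
      vertex 0.00 14.00 0.00
      vertex 28.00 14.00 0.00
    endloop
  endfacet
  facet normal 0.0000 0.0000 -1.0000
    outer loop
      vertex 14.00 0.00 0.00
      vertex 4.10 4.10 0.00
      vertex 28.00 14.00 0.00
    endloop
  endfacet
  facet normal 0.0000 0.0000 -1.0000
    outer loop
      vertex 23.90 4.10 0.00
      vertex 14.00 0.00 0.00
      vertex 28.00 14.00 0.00
    endloop
  endfacet
  facet normal 0.0000 0.0000 1.0000
    outer loop
      vertex 28.00 14.00 14.00
      vertex 23.90 23.90 14.00
      vertex 14.00 28.00 14.00
    endloop
  endfacet
  facet normal 0.0000 0.0000 1.0000
    outer loop
      vertex 28.00 14.00 14.00
      vertex 14.00 28.00 14.00
      vertex 4.10 23.90 14.00
    endloop
  endfacet
  facet normal 0.0000 0.0000 1.0000
    outer loop
      vertex 28.00 14.00 14.00
      vertex 4.10 23.90 14.00
      vertex 0.00 14.00 14.00
    endloop
  endfacet
  facet normal 0.0000 0.0000 1.0000
    outer loop
      vertex 28.00 14.00 14.00
      vertex 0.00 14.00 14.00
      vertex 4.10 4.10 14.00
    endloop
  endfacet
  facet normal 0.0000 0.0000 1.0000
    outer loop
      vertex 28.00 14.00 14.00
      vertex 4.10 4.10 14.00
      vertex 14.00 0.00 14.00
    endloop
  endfacet
  facet normal 0.0000 0.0000 1.0000
    outer loop
      vertex 28.00 14.00 14.00
      vertex 14.00 0.00 14.00
      vertex 23.90 4.10 14.00
    endloop
  endfacet
  facet normal 0.9239 0.3826 0.0000
    outer loop
      vertex 28.00 14.00 0.00
      vertex 23.90 23.90 0.00
      vertex 23.90 23.90 14.00
    endloop
  endfacet
  facet normal 0.9239 0.3826 0.0000
    outer loop
      vertex 28.00 14.00 0.00
      vertex 23.90 23.90 14.00
      vertex 28.00 14.00 14.00
    endloop
  endfacet
  facet normal 0.3826 0.9239 0.0000
    outer loop
      vertex 23.90 23.90 0.00
      vertex 14.00 28.00 0.00
      vertex 14.00 28.00 14.00
    endloop
  endfacet
  facet normal 0.3826 0.9239 0.0000
    outer loop
      vertex 23.90 23.90 0.00
      vertex 14.00 28.00 14.00
      vertex 23.90 23.90 14.00
    endloop
  endfacet
  facet normal -0.3826 0.9239 0.0000
    outer loop
      vertex 14.00 28.00 0.00
      vertex 4.10 23.90 0.00
      vertex 4.10 23.90 14.00
    endloop
  endfacet
  facet normal -0.3826 0.9239 0.0000
    outer loop
      vertex 14.00 28.00 0.00
      vertex 4.10 23.90 14.00
      vertex 14.00 28.00 14.00
    endloop
  endfacet
  facet normal -0.9239 0.3826 0.0000
    outer loop
      vertex 4.10 23.90 0.00
      vertex 0.00 14.00 0.00
      vertex 0.00 14.00 14.00
    endloop
  endfacet
  facet normal -0.9239 0.3826 0.0000
    outer loop
      vertex 4.10 23.90 0.00
      vertex 0.00 14.00 14.00
      vertex 4.10 23.90 14.00
    endloop
  endfacet
  facet normal -0.9239 -0.3826 0.0000
    outer loop
      vertex 0.00 14.00 0.00
      vertex 4.10 4.10 0.00
      vertex 4.10 4.10 14.00
    endloop
  endfacet
  facet normal -0.9239 -0.3826 0.0000
    outer loop
      vertex 0.00 14.00 0.00
      vertex 4.10 4.10 14.00
      vertex 0.00 14.00 14.00
    endloop
  endfacet
  facet normal -0.3826 -0.9239 0.0000
    outer loop
      vertex 4.10 4.10 0.00
      vertex 14.00 0.00 0.00
      vertex 14.00 0.00 14.00
    endloop
  endfacet
  facet normal -0.3826 -0.9239 0.0000
    outer loop
      vertex 4.10 4.10 0.00
      vertex 14.00 0.00 14.00
      vertex 4.10 4.10 14.00
    endloop
  endfacet
  facet normal 0.3826 -0.9239 0.0000
    outer loop
      vertex 14.00 0.00 0.00
      vertex 23.90 4.10 0.00
      vertex 23.90 4.10 14.00
    endloop
  endfacet
  facet normal 0.3826 -0.9239 0.0000
    outer loop
      vertex 14.00 0.00 0.00
      vertex 23.90 4.10 14.00
      vertex 14.00 0.00 14.00
    endloop
  endfacet
  facet normal 0.9239 -0.3826 0.0000
    outer loop
      vertex 23.90 4.10 0.00
      vertex 28.00 14.00 0.00
      vertex 28.00 14.00 14.00
    endloop
  endfacet
  facet normal 0.9239 -0.3826 0.0000
    outer loop
      vertex 23.90 4.10 0.00
      vertex 28.00 14.00 14.00
      vertex 23.90 4.10 14.00
    endloop
  endfacet
endsolid part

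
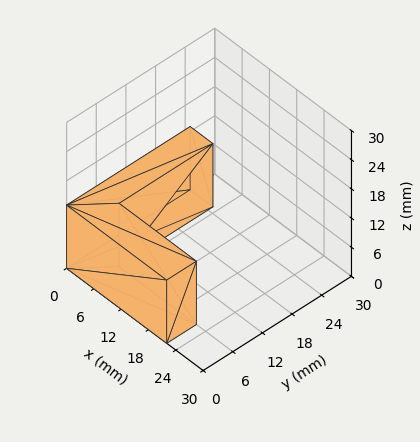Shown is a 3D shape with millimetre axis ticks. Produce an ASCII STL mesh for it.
Reading the render: the shape is an L-shaped prism: outer 22 × 25 mm, arm thicknesses ≈ 6 mm (horizontal) and 5 mm (vertical), extruded 13 mm in z (dimensions read to the nearest mm from the axis ticks). For the STL, each face is triangulated and given an outward normal.

solid part
  facet normal 0.0000 0.0000 -1.0000
    outer loop
      vertex 22.0 6.0 0.0
      vertex 22.0 0.0 0.0
      vertex 0.0 0.0 0.0
    endloop
  endfacet
  facet normal 0.0000 0.0000 -1.0000
    outer loop
      vertex 5.0 6.0 0.0
      vertex 22.0 6.0 0.0
      vertex 0.0 0.0 0.0
    endloop
  endfacet
  facet normal 0.0000 0.0000 -1.0000
    outer loop
      vertex 5.0 25.0 0.0
      vertex 5.0 6.0 0.0
      vertex 0.0 0.0 0.0
    endloop
  endfacet
  facet normal 0.0000 0.0000 -1.0000
    outer loop
      vertex 0.0 25.0 0.0
      vertex 5.0 25.0 0.0
      vertex 0.0 0.0 0.0
    endloop
  endfacet
  facet normal 0.0000 0.0000 1.0000
    outer loop
      vertex 0.0 0.0 13.0
      vertex 22.0 0.0 13.0
      vertex 22.0 6.0 13.0
    endloop
  endfacet
  facet normal 0.0000 0.0000 1.0000
    outer loop
      vertex 0.0 0.0 13.0
      vertex 22.0 6.0 13.0
      vertex 5.0 6.0 13.0
    endloop
  endfacet
  facet normal 0.0000 0.0000 1.0000
    outer loop
      vertex 0.0 0.0 13.0
      vertex 5.0 6.0 13.0
      vertex 5.0 25.0 13.0
    endloop
  endfacet
  facet normal 0.0000 0.0000 1.0000
    outer loop
      vertex 0.0 0.0 13.0
      vertex 5.0 25.0 13.0
      vertex 0.0 25.0 13.0
    endloop
  endfacet
  facet normal 0.0000 -1.0000 0.0000
    outer loop
      vertex 0.0 0.0 0.0
      vertex 22.0 0.0 0.0
      vertex 22.0 0.0 13.0
    endloop
  endfacet
  facet normal 0.0000 -1.0000 0.0000
    outer loop
      vertex 0.0 0.0 0.0
      vertex 22.0 0.0 13.0
      vertex 0.0 0.0 13.0
    endloop
  endfacet
  facet normal 1.0000 0.0000 0.0000
    outer loop
      vertex 22.0 0.0 0.0
      vertex 22.0 6.0 0.0
      vertex 22.0 6.0 13.0
    endloop
  endfacet
  facet normal 1.0000 0.0000 0.0000
    outer loop
      vertex 22.0 0.0 0.0
      vertex 22.0 6.0 13.0
      vertex 22.0 0.0 13.0
    endloop
  endfacet
  facet normal 0.0000 1.0000 0.0000
    outer loop
      vertex 22.0 6.0 0.0
      vertex 5.0 6.0 0.0
      vertex 5.0 6.0 13.0
    endloop
  endfacet
  facet normal 0.0000 1.0000 0.0000
    outer loop
      vertex 22.0 6.0 0.0
      vertex 5.0 6.0 13.0
      vertex 22.0 6.0 13.0
    endloop
  endfacet
  facet normal 1.0000 0.0000 0.0000
    outer loop
      vertex 5.0 6.0 0.0
      vertex 5.0 25.0 0.0
      vertex 5.0 25.0 13.0
    endloop
  endfacet
  facet normal 1.0000 0.0000 0.0000
    outer loop
      vertex 5.0 6.0 0.0
      vertex 5.0 25.0 13.0
      vertex 5.0 6.0 13.0
    endloop
  endfacet
  facet normal 0.0000 1.0000 0.0000
    outer loop
      vertex 5.0 25.0 0.0
      vertex 0.0 25.0 0.0
      vertex 0.0 25.0 13.0
    endloop
  endfacet
  facet normal 0.0000 1.0000 0.0000
    outer loop
      vertex 5.0 25.0 0.0
      vertex 0.0 25.0 13.0
      vertex 5.0 25.0 13.0
    endloop
  endfacet
  facet normal -1.0000 0.0000 0.0000
    outer loop
      vertex 0.0 25.0 0.0
      vertex 0.0 0.0 0.0
      vertex 0.0 0.0 13.0
    endloop
  endfacet
  facet normal -1.0000 0.0000 0.0000
    outer loop
      vertex 0.0 25.0 0.0
      vertex 0.0 0.0 13.0
      vertex 0.0 25.0 13.0
    endloop
  endfacet
endsolid part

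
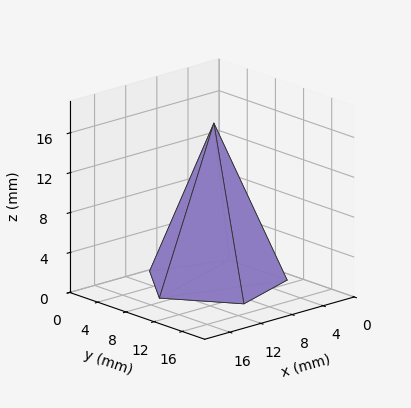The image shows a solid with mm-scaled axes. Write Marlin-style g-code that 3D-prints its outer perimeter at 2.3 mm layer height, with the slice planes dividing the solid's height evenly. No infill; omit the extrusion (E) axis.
Reading the render: the shape is a regular 5-sided pyramid, base circumscribed radius ≈ 7 mm, apex at z ≈ 16 mm (dimensions read to the nearest mm from the axis ticks). For the g-code, the solid's height is divided into equal slices at the stated Δz and each level perimeter traced with G1 moves after a G0 lift.

; perimeter-only toolpath
G21 ; units = mm
G90 ; absolute positioning
G28 ; home
; layer 1
G0 Z2.3
G0 X13.0 Y7.0
G1 X8.9 Y12.7
G1 X2.1 Y10.5
G1 X2.1 Y3.5
G1 X8.9 Y1.3
G1 X13.0 Y7.0
; layer 2
G0 Z4.6
G0 X12.0 Y7.0
G1 X8.6 Y11.8
G1 X2.9 Y9.9
G1 X2.9 Y4.1
G1 X8.6 Y2.2
G1 X12.0 Y7.0
; layer 3
G0 Z6.9
G0 X11.0 Y7.0
G1 X8.3 Y10.8
G1 X3.7 Y9.3
G1 X3.7 Y4.7
G1 X8.3 Y3.2
G1 X11.0 Y7.0
; layer 4
G0 Z9.1
G0 X10.0 Y7.0
G1 X7.9 Y9.9
G1 X4.6 Y8.8
G1 X4.6 Y5.2
G1 X7.9 Y4.1
G1 X10.0 Y7.0
; layer 5
G0 Z11.4
G0 X9.0 Y7.0
G1 X7.6 Y8.9
G1 X5.4 Y8.2
G1 X5.4 Y5.8
G1 X7.6 Y5.1
G1 X9.0 Y7.0
; layer 6
G0 Z13.7
G0 X8.0 Y7.0
G1 X7.3 Y8.0
G1 X6.2 Y7.6
G1 X6.2 Y6.4
G1 X7.3 Y6.0
G1 X8.0 Y7.0
M2 ; end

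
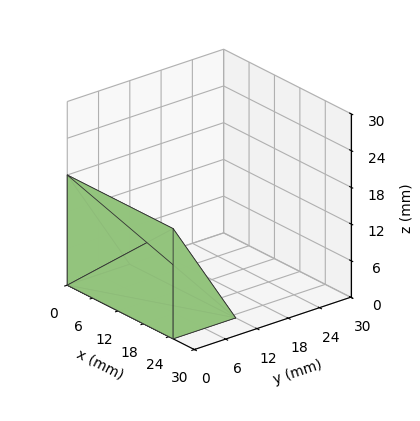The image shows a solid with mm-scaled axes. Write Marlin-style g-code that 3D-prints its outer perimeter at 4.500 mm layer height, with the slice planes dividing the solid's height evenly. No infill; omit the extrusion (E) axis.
Reading the render: the shape is a wedge (ramp): 25 × 12 mm base, rising to 18 mm along the y=0 edge and sloping linearly to z=0 at y=12 (dimensions read to the nearest mm from the axis ticks). For the g-code, the solid's height is divided into equal slices at the stated Δz and each level perimeter traced with G1 moves after a G0 lift.

; perimeter-only toolpath
G21 ; units = mm
G90 ; absolute positioning
G28 ; home
; layer 1
G0 Z4.500
G0 X0.000 Y0.000
G1 X25.000 Y0.000
G1 X25.000 Y9.000
G1 X0.000 Y9.000
G1 X0.000 Y0.000
; layer 2
G0 Z9.000
G0 X0.000 Y0.000
G1 X25.000 Y0.000
G1 X25.000 Y6.000
G1 X0.000 Y6.000
G1 X0.000 Y0.000
; layer 3
G0 Z13.500
G0 X0.000 Y0.000
G1 X25.000 Y0.000
G1 X25.000 Y3.000
G1 X0.000 Y3.000
G1 X0.000 Y0.000
M2 ; end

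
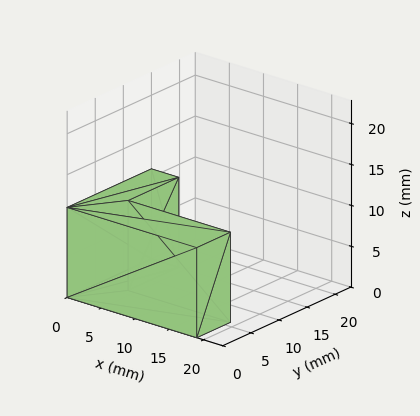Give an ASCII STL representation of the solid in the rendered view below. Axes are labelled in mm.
Reading the render: the shape is an L-shaped prism: outer 19 × 15 mm, arm thicknesses ≈ 6 mm (horizontal) and 4 mm (vertical), extruded 11 mm in z (dimensions read to the nearest mm from the axis ticks). For the STL, each face is triangulated and given an outward normal.

solid part
  facet normal 0.0000 0.0000 -1.0000
    outer loop
      vertex 19.00 6.00 0.00
      vertex 19.00 0.00 0.00
      vertex 0.00 0.00 0.00
    endloop
  endfacet
  facet normal 0.0000 0.0000 -1.0000
    outer loop
      vertex 4.00 6.00 0.00
      vertex 19.00 6.00 0.00
      vertex 0.00 0.00 0.00
    endloop
  endfacet
  facet normal 0.0000 0.0000 -1.0000
    outer loop
      vertex 4.00 15.00 0.00
      vertex 4.00 6.00 0.00
      vertex 0.00 0.00 0.00
    endloop
  endfacet
  facet normal 0.0000 0.0000 -1.0000
    outer loop
      vertex 0.00 15.00 0.00
      vertex 4.00 15.00 0.00
      vertex 0.00 0.00 0.00
    endloop
  endfacet
  facet normal 0.0000 0.0000 1.0000
    outer loop
      vertex 0.00 0.00 11.00
      vertex 19.00 0.00 11.00
      vertex 19.00 6.00 11.00
    endloop
  endfacet
  facet normal 0.0000 0.0000 1.0000
    outer loop
      vertex 0.00 0.00 11.00
      vertex 19.00 6.00 11.00
      vertex 4.00 6.00 11.00
    endloop
  endfacet
  facet normal 0.0000 0.0000 1.0000
    outer loop
      vertex 0.00 0.00 11.00
      vertex 4.00 6.00 11.00
      vertex 4.00 15.00 11.00
    endloop
  endfacet
  facet normal 0.0000 0.0000 1.0000
    outer loop
      vertex 0.00 0.00 11.00
      vertex 4.00 15.00 11.00
      vertex 0.00 15.00 11.00
    endloop
  endfacet
  facet normal 0.0000 -1.0000 0.0000
    outer loop
      vertex 0.00 0.00 0.00
      vertex 19.00 0.00 0.00
      vertex 19.00 0.00 11.00
    endloop
  endfacet
  facet normal 0.0000 -1.0000 0.0000
    outer loop
      vertex 0.00 0.00 0.00
      vertex 19.00 0.00 11.00
      vertex 0.00 0.00 11.00
    endloop
  endfacet
  facet normal 1.0000 0.0000 0.0000
    outer loop
      vertex 19.00 0.00 0.00
      vertex 19.00 6.00 0.00
      vertex 19.00 6.00 11.00
    endloop
  endfacet
  facet normal 1.0000 0.0000 0.0000
    outer loop
      vertex 19.00 0.00 0.00
      vertex 19.00 6.00 11.00
      vertex 19.00 0.00 11.00
    endloop
  endfacet
  facet normal 0.0000 1.0000 0.0000
    outer loop
      vertex 19.00 6.00 0.00
      vertex 4.00 6.00 0.00
      vertex 4.00 6.00 11.00
    endloop
  endfacet
  facet normal 0.0000 1.0000 0.0000
    outer loop
      vertex 19.00 6.00 0.00
      vertex 4.00 6.00 11.00
      vertex 19.00 6.00 11.00
    endloop
  endfacet
  facet normal 1.0000 0.0000 0.0000
    outer loop
      vertex 4.00 6.00 0.00
      vertex 4.00 15.00 0.00
      vertex 4.00 15.00 11.00
    endloop
  endfacet
  facet normal 1.0000 0.0000 0.0000
    outer loop
      vertex 4.00 6.00 0.00
      vertex 4.00 15.00 11.00
      vertex 4.00 6.00 11.00
    endloop
  endfacet
  facet normal 0.0000 1.0000 0.0000
    outer loop
      vertex 4.00 15.00 0.00
      vertex 0.00 15.00 0.00
      vertex 0.00 15.00 11.00
    endloop
  endfacet
  facet normal 0.0000 1.0000 0.0000
    outer loop
      vertex 4.00 15.00 0.00
      vertex 0.00 15.00 11.00
      vertex 4.00 15.00 11.00
    endloop
  endfacet
  facet normal -1.0000 0.0000 0.0000
    outer loop
      vertex 0.00 15.00 0.00
      vertex 0.00 0.00 0.00
      vertex 0.00 0.00 11.00
    endloop
  endfacet
  facet normal -1.0000 0.0000 0.0000
    outer loop
      vertex 0.00 15.00 0.00
      vertex 0.00 0.00 11.00
      vertex 0.00 15.00 11.00
    endloop
  endfacet
endsolid part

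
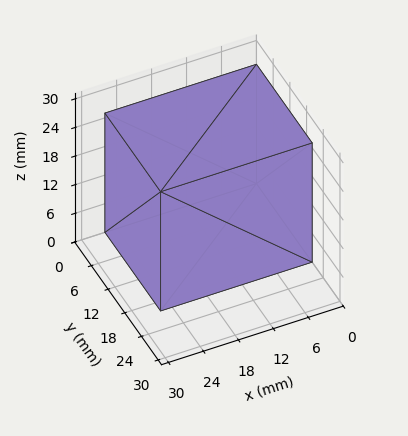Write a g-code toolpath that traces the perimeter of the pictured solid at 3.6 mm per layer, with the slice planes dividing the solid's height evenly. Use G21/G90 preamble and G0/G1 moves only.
Reading the render: the shape is a rectangular box, roughly 26 × 20 mm footprint and 25 mm tall (dimensions read to the nearest mm from the axis ticks). For the g-code, the solid's height is divided into equal slices at the stated Δz and each level perimeter traced with G1 moves after a G0 lift.

; perimeter-only toolpath
G21 ; units = mm
G90 ; absolute positioning
G28 ; home
; layer 1
G0 Z3.6
G0 X0.0 Y0.0
G1 X26.0 Y0.0
G1 X26.0 Y20.0
G1 X0.0 Y20.0
G1 X0.0 Y0.0
; layer 2
G0 Z7.1
G0 X0.0 Y0.0
G1 X26.0 Y0.0
G1 X26.0 Y20.0
G1 X0.0 Y20.0
G1 X0.0 Y0.0
; layer 3
G0 Z10.7
G0 X0.0 Y0.0
G1 X26.0 Y0.0
G1 X26.0 Y20.0
G1 X0.0 Y20.0
G1 X0.0 Y0.0
; layer 4
G0 Z14.3
G0 X0.0 Y0.0
G1 X26.0 Y0.0
G1 X26.0 Y20.0
G1 X0.0 Y20.0
G1 X0.0 Y0.0
; layer 5
G0 Z17.9
G0 X0.0 Y0.0
G1 X26.0 Y0.0
G1 X26.0 Y20.0
G1 X0.0 Y20.0
G1 X0.0 Y0.0
; layer 6
G0 Z21.4
G0 X0.0 Y0.0
G1 X26.0 Y0.0
G1 X26.0 Y20.0
G1 X0.0 Y20.0
G1 X0.0 Y0.0
; layer 7
G0 Z25.0
G0 X0.0 Y0.0
G1 X26.0 Y0.0
G1 X26.0 Y20.0
G1 X0.0 Y20.0
G1 X0.0 Y0.0
M2 ; end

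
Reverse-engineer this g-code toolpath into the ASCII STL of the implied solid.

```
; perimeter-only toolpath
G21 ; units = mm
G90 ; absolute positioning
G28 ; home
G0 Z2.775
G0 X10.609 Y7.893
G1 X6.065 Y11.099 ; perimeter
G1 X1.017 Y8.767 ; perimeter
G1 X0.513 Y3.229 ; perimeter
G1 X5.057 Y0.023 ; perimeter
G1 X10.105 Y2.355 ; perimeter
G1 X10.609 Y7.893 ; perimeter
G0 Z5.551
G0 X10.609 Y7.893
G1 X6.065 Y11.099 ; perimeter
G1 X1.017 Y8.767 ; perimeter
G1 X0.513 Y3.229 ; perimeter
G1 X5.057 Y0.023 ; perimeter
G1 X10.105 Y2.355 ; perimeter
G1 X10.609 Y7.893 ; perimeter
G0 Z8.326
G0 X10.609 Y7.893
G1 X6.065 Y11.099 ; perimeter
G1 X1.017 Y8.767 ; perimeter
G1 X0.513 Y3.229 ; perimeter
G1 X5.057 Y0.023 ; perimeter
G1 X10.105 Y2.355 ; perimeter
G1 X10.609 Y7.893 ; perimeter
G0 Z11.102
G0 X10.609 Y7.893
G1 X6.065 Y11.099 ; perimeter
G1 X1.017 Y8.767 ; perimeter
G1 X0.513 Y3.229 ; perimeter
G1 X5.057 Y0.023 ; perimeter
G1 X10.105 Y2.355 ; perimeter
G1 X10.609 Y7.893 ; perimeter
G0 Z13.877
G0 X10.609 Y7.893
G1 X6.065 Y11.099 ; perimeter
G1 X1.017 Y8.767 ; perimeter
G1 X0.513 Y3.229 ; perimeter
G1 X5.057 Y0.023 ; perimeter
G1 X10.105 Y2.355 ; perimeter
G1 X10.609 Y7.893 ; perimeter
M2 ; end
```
solid part
  facet normal 0.0000 0.0000 -1.0000
    outer loop
      vertex 1.017 8.767 0.000
      vertex 6.065 11.099 0.000
      vertex 10.609 7.893 0.000
    endloop
  endfacet
  facet normal 0.0000 0.0000 -1.0000
    outer loop
      vertex 0.513 3.229 0.000
      vertex 1.017 8.767 0.000
      vertex 10.609 7.893 0.000
    endloop
  endfacet
  facet normal 0.0000 0.0000 -1.0000
    outer loop
      vertex 5.057 0.023 0.000
      vertex 0.513 3.229 0.000
      vertex 10.609 7.893 0.000
    endloop
  endfacet
  facet normal 0.0000 0.0000 -1.0000
    outer loop
      vertex 10.105 2.355 0.000
      vertex 5.057 0.023 0.000
      vertex 10.609 7.893 0.000
    endloop
  endfacet
  facet normal 0.0000 0.0000 1.0000
    outer loop
      vertex 10.609 7.893 13.877
      vertex 6.065 11.099 13.877
      vertex 1.017 8.767 13.877
    endloop
  endfacet
  facet normal 0.0000 0.0000 1.0000
    outer loop
      vertex 10.609 7.893 13.877
      vertex 1.017 8.767 13.877
      vertex 0.513 3.229 13.877
    endloop
  endfacet
  facet normal 0.0000 0.0000 1.0000
    outer loop
      vertex 10.609 7.893 13.877
      vertex 0.513 3.229 13.877
      vertex 5.057 0.023 13.877
    endloop
  endfacet
  facet normal 0.0000 0.0000 1.0000
    outer loop
      vertex 10.609 7.893 13.877
      vertex 5.057 0.023 13.877
      vertex 10.105 2.355 13.877
    endloop
  endfacet
  facet normal 0.5765 0.8171 0.0000
    outer loop
      vertex 10.609 7.893 0.000
      vertex 6.065 11.099 0.000
      vertex 6.065 11.099 13.877
    endloop
  endfacet
  facet normal 0.5765 0.8171 0.0000
    outer loop
      vertex 10.609 7.893 0.000
      vertex 6.065 11.099 13.877
      vertex 10.609 7.893 13.877
    endloop
  endfacet
  facet normal -0.4194 0.9078 0.0000
    outer loop
      vertex 6.065 11.099 0.000
      vertex 1.017 8.767 0.000
      vertex 1.017 8.767 13.877
    endloop
  endfacet
  facet normal -0.4194 0.9078 0.0000
    outer loop
      vertex 6.065 11.099 0.000
      vertex 1.017 8.767 13.877
      vertex 6.065 11.099 13.877
    endloop
  endfacet
  facet normal -0.9959 0.0906 0.0000
    outer loop
      vertex 1.017 8.767 0.000
      vertex 0.513 3.229 0.000
      vertex 0.513 3.229 13.877
    endloop
  endfacet
  facet normal -0.9959 0.0906 0.0000
    outer loop
      vertex 1.017 8.767 0.000
      vertex 0.513 3.229 13.877
      vertex 1.017 8.767 13.877
    endloop
  endfacet
  facet normal -0.5765 -0.8171 0.0000
    outer loop
      vertex 0.513 3.229 0.000
      vertex 5.057 0.023 0.000
      vertex 5.057 0.023 13.877
    endloop
  endfacet
  facet normal -0.5765 -0.8171 0.0000
    outer loop
      vertex 0.513 3.229 0.000
      vertex 5.057 0.023 13.877
      vertex 0.513 3.229 13.877
    endloop
  endfacet
  facet normal 0.4194 -0.9078 0.0000
    outer loop
      vertex 5.057 0.023 0.000
      vertex 10.105 2.355 0.000
      vertex 10.105 2.355 13.877
    endloop
  endfacet
  facet normal 0.4194 -0.9078 0.0000
    outer loop
      vertex 5.057 0.023 0.000
      vertex 10.105 2.355 13.877
      vertex 5.057 0.023 13.877
    endloop
  endfacet
  facet normal 0.9959 -0.0906 0.0000
    outer loop
      vertex 10.105 2.355 0.000
      vertex 10.609 7.893 0.000
      vertex 10.609 7.893 13.877
    endloop
  endfacet
  facet normal 0.9959 -0.0906 0.0000
    outer loop
      vertex 10.105 2.355 0.000
      vertex 10.609 7.893 13.877
      vertex 10.105 2.355 13.877
    endloop
  endfacet
endsolid part

The G0 Z moves step by Δz≈2.775 mm. Every layer's G1 loop is the same polygon, so the solid is a straight extrusion of it from z=0 to z≈13.9. Closing with flat bottom and top caps and triangulating gives 20 facets — a regular 6-sided prism (a cylinder approximated with 6 flat sides), circumscribed radius ≈ 5.56 mm, height ≈ 13.9 mm.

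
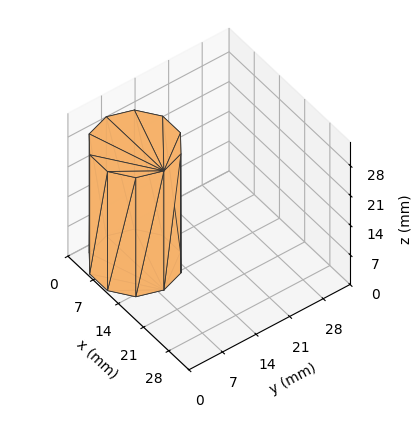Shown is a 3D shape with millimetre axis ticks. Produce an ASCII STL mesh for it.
Reading the render: the shape is a regular 10-sided prism (a cylinder approximated with 10 flat sides), circumscribed radius ≈ 8 mm, height ≈ 28 mm (dimensions read to the nearest mm from the axis ticks). For the STL, each face is triangulated and given an outward normal.

solid part
  facet normal 0.0000 0.0000 -1.0000
    outer loop
      vertex 10.472 15.608 0.000
      vertex 14.472 12.702 0.000
      vertex 16.000 8.000 0.000
    endloop
  endfacet
  facet normal 0.0000 0.0000 -1.0000
    outer loop
      vertex 5.528 15.608 0.000
      vertex 10.472 15.608 0.000
      vertex 16.000 8.000 0.000
    endloop
  endfacet
  facet normal 0.0000 0.0000 -1.0000
    outer loop
      vertex 1.528 12.702 0.000
      vertex 5.528 15.608 0.000
      vertex 16.000 8.000 0.000
    endloop
  endfacet
  facet normal 0.0000 0.0000 -1.0000
    outer loop
      vertex 0.000 8.000 0.000
      vertex 1.528 12.702 0.000
      vertex 16.000 8.000 0.000
    endloop
  endfacet
  facet normal 0.0000 0.0000 -1.0000
    outer loop
      vertex 1.528 3.298 0.000
      vertex 0.000 8.000 0.000
      vertex 16.000 8.000 0.000
    endloop
  endfacet
  facet normal 0.0000 0.0000 -1.0000
    outer loop
      vertex 5.528 0.392 0.000
      vertex 1.528 3.298 0.000
      vertex 16.000 8.000 0.000
    endloop
  endfacet
  facet normal 0.0000 0.0000 -1.0000
    outer loop
      vertex 10.472 0.392 0.000
      vertex 5.528 0.392 0.000
      vertex 16.000 8.000 0.000
    endloop
  endfacet
  facet normal 0.0000 0.0000 -1.0000
    outer loop
      vertex 14.472 3.298 0.000
      vertex 10.472 0.392 0.000
      vertex 16.000 8.000 0.000
    endloop
  endfacet
  facet normal 0.0000 0.0000 1.0000
    outer loop
      vertex 16.000 8.000 28.000
      vertex 14.472 12.702 28.000
      vertex 10.472 15.608 28.000
    endloop
  endfacet
  facet normal 0.0000 0.0000 1.0000
    outer loop
      vertex 16.000 8.000 28.000
      vertex 10.472 15.608 28.000
      vertex 5.528 15.608 28.000
    endloop
  endfacet
  facet normal 0.0000 0.0000 1.0000
    outer loop
      vertex 16.000 8.000 28.000
      vertex 5.528 15.608 28.000
      vertex 1.528 12.702 28.000
    endloop
  endfacet
  facet normal 0.0000 0.0000 1.0000
    outer loop
      vertex 16.000 8.000 28.000
      vertex 1.528 12.702 28.000
      vertex 0.000 8.000 28.000
    endloop
  endfacet
  facet normal 0.0000 0.0000 1.0000
    outer loop
      vertex 16.000 8.000 28.000
      vertex 0.000 8.000 28.000
      vertex 1.528 3.298 28.000
    endloop
  endfacet
  facet normal 0.0000 0.0000 1.0000
    outer loop
      vertex 16.000 8.000 28.000
      vertex 1.528 3.298 28.000
      vertex 5.528 0.392 28.000
    endloop
  endfacet
  facet normal 0.0000 0.0000 1.0000
    outer loop
      vertex 16.000 8.000 28.000
      vertex 5.528 0.392 28.000
      vertex 10.472 0.392 28.000
    endloop
  endfacet
  facet normal 0.0000 0.0000 1.0000
    outer loop
      vertex 16.000 8.000 28.000
      vertex 10.472 0.392 28.000
      vertex 14.472 3.298 28.000
    endloop
  endfacet
  facet normal 0.9510 0.3091 0.0000
    outer loop
      vertex 16.000 8.000 0.000
      vertex 14.472 12.702 0.000
      vertex 14.472 12.702 28.000
    endloop
  endfacet
  facet normal 0.9510 0.3091 0.0000
    outer loop
      vertex 16.000 8.000 0.000
      vertex 14.472 12.702 28.000
      vertex 16.000 8.000 28.000
    endloop
  endfacet
  facet normal 0.5878 0.8090 0.0000
    outer loop
      vertex 14.472 12.702 0.000
      vertex 10.472 15.608 0.000
      vertex 10.472 15.608 28.000
    endloop
  endfacet
  facet normal 0.5878 0.8090 0.0000
    outer loop
      vertex 14.472 12.702 0.000
      vertex 10.472 15.608 28.000
      vertex 14.472 12.702 28.000
    endloop
  endfacet
  facet normal 0.0000 1.0000 0.0000
    outer loop
      vertex 10.472 15.608 0.000
      vertex 5.528 15.608 0.000
      vertex 5.528 15.608 28.000
    endloop
  endfacet
  facet normal 0.0000 1.0000 0.0000
    outer loop
      vertex 10.472 15.608 0.000
      vertex 5.528 15.608 28.000
      vertex 10.472 15.608 28.000
    endloop
  endfacet
  facet normal -0.5878 0.8090 0.0000
    outer loop
      vertex 5.528 15.608 0.000
      vertex 1.528 12.702 0.000
      vertex 1.528 12.702 28.000
    endloop
  endfacet
  facet normal -0.5878 0.8090 0.0000
    outer loop
      vertex 5.528 15.608 0.000
      vertex 1.528 12.702 28.000
      vertex 5.528 15.608 28.000
    endloop
  endfacet
  facet normal -0.9510 0.3091 0.0000
    outer loop
      vertex 1.528 12.702 0.000
      vertex 0.000 8.000 0.000
      vertex 0.000 8.000 28.000
    endloop
  endfacet
  facet normal -0.9510 0.3091 0.0000
    outer loop
      vertex 1.528 12.702 0.000
      vertex 0.000 8.000 28.000
      vertex 1.528 12.702 28.000
    endloop
  endfacet
  facet normal -0.9510 -0.3091 0.0000
    outer loop
      vertex 0.000 8.000 0.000
      vertex 1.528 3.298 0.000
      vertex 1.528 3.298 28.000
    endloop
  endfacet
  facet normal -0.9510 -0.3091 0.0000
    outer loop
      vertex 0.000 8.000 0.000
      vertex 1.528 3.298 28.000
      vertex 0.000 8.000 28.000
    endloop
  endfacet
  facet normal -0.5878 -0.8090 0.0000
    outer loop
      vertex 1.528 3.298 0.000
      vertex 5.528 0.392 0.000
      vertex 5.528 0.392 28.000
    endloop
  endfacet
  facet normal -0.5878 -0.8090 0.0000
    outer loop
      vertex 1.528 3.298 0.000
      vertex 5.528 0.392 28.000
      vertex 1.528 3.298 28.000
    endloop
  endfacet
  facet normal 0.0000 -1.0000 0.0000
    outer loop
      vertex 5.528 0.392 0.000
      vertex 10.472 0.392 0.000
      vertex 10.472 0.392 28.000
    endloop
  endfacet
  facet normal 0.0000 -1.0000 0.0000
    outer loop
      vertex 5.528 0.392 0.000
      vertex 10.472 0.392 28.000
      vertex 5.528 0.392 28.000
    endloop
  endfacet
  facet normal 0.5878 -0.8090 0.0000
    outer loop
      vertex 10.472 0.392 0.000
      vertex 14.472 3.298 0.000
      vertex 14.472 3.298 28.000
    endloop
  endfacet
  facet normal 0.5878 -0.8090 0.0000
    outer loop
      vertex 10.472 0.392 0.000
      vertex 14.472 3.298 28.000
      vertex 10.472 0.392 28.000
    endloop
  endfacet
  facet normal 0.9510 -0.3091 0.0000
    outer loop
      vertex 14.472 3.298 0.000
      vertex 16.000 8.000 0.000
      vertex 16.000 8.000 28.000
    endloop
  endfacet
  facet normal 0.9510 -0.3091 0.0000
    outer loop
      vertex 14.472 3.298 0.000
      vertex 16.000 8.000 28.000
      vertex 14.472 3.298 28.000
    endloop
  endfacet
endsolid part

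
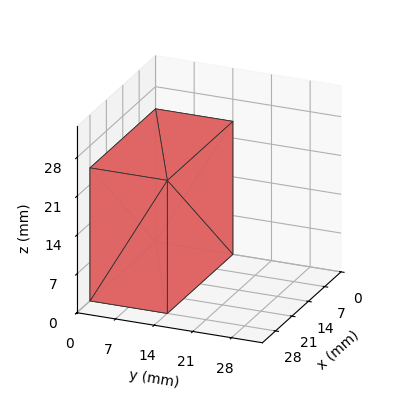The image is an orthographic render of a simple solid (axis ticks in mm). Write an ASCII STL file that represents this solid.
Reading the render: the shape is a rectangular box, roughly 28 × 14 mm footprint and 24 mm tall (dimensions read to the nearest mm from the axis ticks). For the STL, each face is triangulated and given an outward normal.

solid part
  facet normal 0.0000 0.0000 -1.0000
    outer loop
      vertex 28.0 14.0 0.0
      vertex 28.0 0.0 0.0
      vertex 0.0 0.0 0.0
    endloop
  endfacet
  facet normal 0.0000 0.0000 -1.0000
    outer loop
      vertex 0.0 14.0 0.0
      vertex 28.0 14.0 0.0
      vertex 0.0 0.0 0.0
    endloop
  endfacet
  facet normal 0.0000 0.0000 1.0000
    outer loop
      vertex 0.0 0.0 24.0
      vertex 28.0 0.0 24.0
      vertex 28.0 14.0 24.0
    endloop
  endfacet
  facet normal 0.0000 0.0000 1.0000
    outer loop
      vertex 0.0 0.0 24.0
      vertex 28.0 14.0 24.0
      vertex 0.0 14.0 24.0
    endloop
  endfacet
  facet normal 0.0000 -1.0000 0.0000
    outer loop
      vertex 0.0 0.0 0.0
      vertex 28.0 0.0 0.0
      vertex 28.0 0.0 24.0
    endloop
  endfacet
  facet normal 0.0000 -1.0000 0.0000
    outer loop
      vertex 0.0 0.0 0.0
      vertex 28.0 0.0 24.0
      vertex 0.0 0.0 24.0
    endloop
  endfacet
  facet normal 0.0000 1.0000 0.0000
    outer loop
      vertex 28.0 14.0 24.0
      vertex 28.0 14.0 0.0
      vertex 0.0 14.0 0.0
    endloop
  endfacet
  facet normal 0.0000 1.0000 0.0000
    outer loop
      vertex 0.0 14.0 24.0
      vertex 28.0 14.0 24.0
      vertex 0.0 14.0 0.0
    endloop
  endfacet
  facet normal -1.0000 0.0000 0.0000
    outer loop
      vertex 0.0 14.0 24.0
      vertex 0.0 14.0 0.0
      vertex 0.0 0.0 0.0
    endloop
  endfacet
  facet normal -1.0000 0.0000 0.0000
    outer loop
      vertex 0.0 0.0 24.0
      vertex 0.0 14.0 24.0
      vertex 0.0 0.0 0.0
    endloop
  endfacet
  facet normal 1.0000 0.0000 0.0000
    outer loop
      vertex 28.0 0.0 0.0
      vertex 28.0 14.0 0.0
      vertex 28.0 14.0 24.0
    endloop
  endfacet
  facet normal 1.0000 0.0000 0.0000
    outer loop
      vertex 28.0 0.0 0.0
      vertex 28.0 14.0 24.0
      vertex 28.0 0.0 24.0
    endloop
  endfacet
endsolid part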